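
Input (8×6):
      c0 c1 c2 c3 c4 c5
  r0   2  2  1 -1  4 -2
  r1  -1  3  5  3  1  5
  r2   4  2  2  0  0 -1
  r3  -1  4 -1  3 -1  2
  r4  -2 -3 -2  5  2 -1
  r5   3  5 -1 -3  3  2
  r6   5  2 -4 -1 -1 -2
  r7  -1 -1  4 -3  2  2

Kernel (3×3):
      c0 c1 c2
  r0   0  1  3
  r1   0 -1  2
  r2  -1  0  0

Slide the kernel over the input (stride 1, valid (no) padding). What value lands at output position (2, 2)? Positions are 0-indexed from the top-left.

The receptive field on the input at this output position is [2 0 0 / -1 3 -1 / -2 5 2]. Elementwise product with the kernel and sum: 0·1 + 0·3 + 3·-1 + -1·2 + -2·-1.

-3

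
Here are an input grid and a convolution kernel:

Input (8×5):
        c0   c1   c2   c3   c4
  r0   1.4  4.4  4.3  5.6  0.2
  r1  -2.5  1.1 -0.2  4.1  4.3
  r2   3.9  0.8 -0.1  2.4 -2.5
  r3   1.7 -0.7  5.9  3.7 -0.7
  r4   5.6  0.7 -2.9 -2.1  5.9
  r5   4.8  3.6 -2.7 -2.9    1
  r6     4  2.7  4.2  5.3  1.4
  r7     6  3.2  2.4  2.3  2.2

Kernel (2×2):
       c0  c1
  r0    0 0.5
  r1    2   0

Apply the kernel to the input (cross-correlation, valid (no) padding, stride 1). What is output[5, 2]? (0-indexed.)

6.95

The receptive field on the input at this output position is [-2.7 -2.9 / 4.2 5.3]. Elementwise product with the kernel and sum: -2.9·0.5 + 4.2·2.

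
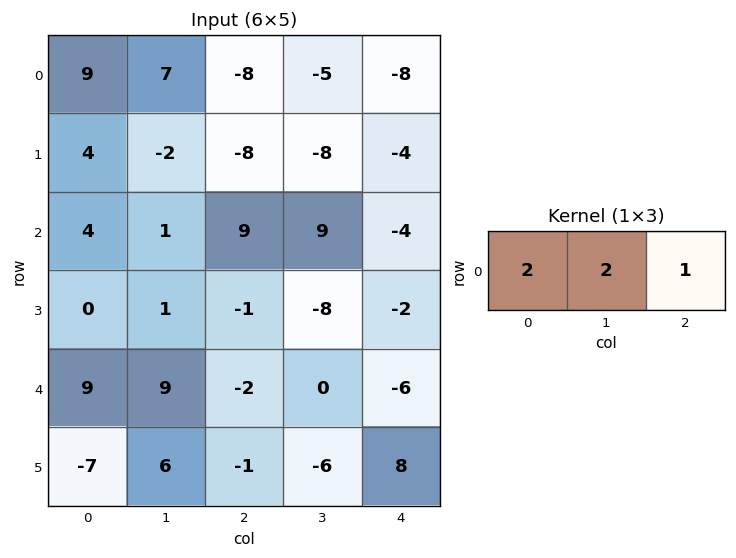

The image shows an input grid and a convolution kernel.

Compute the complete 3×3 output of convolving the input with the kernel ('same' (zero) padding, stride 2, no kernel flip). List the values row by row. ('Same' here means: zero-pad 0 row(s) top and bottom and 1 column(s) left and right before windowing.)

Output[0,0]: The receptive field on the zero-padded input at this output position is [0 9 7]. Elementwise product with the kernel and sum: 0·2 + 9·2 + 7·1.

25 -7 -26
9 29 10
27 14 -12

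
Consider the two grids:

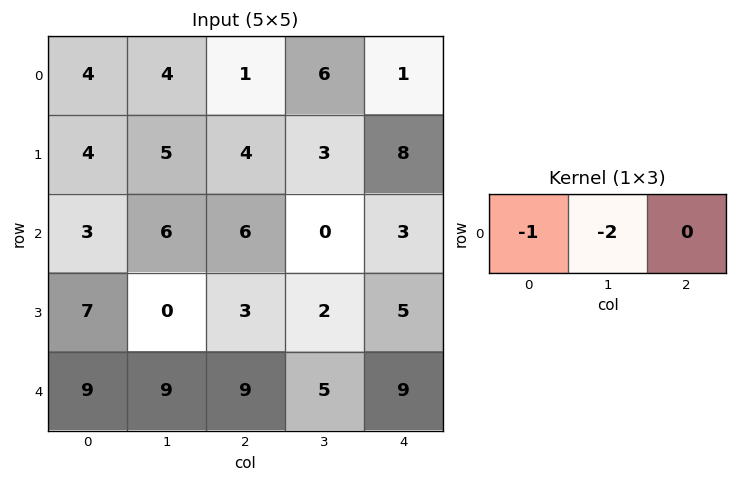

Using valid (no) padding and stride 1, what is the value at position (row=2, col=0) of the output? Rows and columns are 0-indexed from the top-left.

-15

The receptive field on the input at this output position is [3 6 6]. Elementwise product with the kernel and sum: 3·-1 + 6·-2.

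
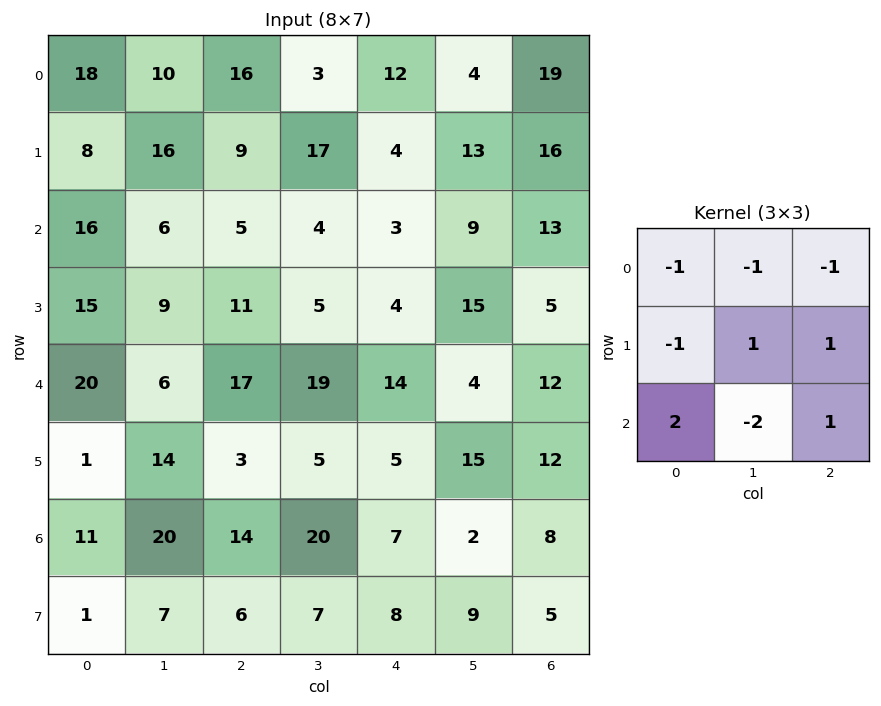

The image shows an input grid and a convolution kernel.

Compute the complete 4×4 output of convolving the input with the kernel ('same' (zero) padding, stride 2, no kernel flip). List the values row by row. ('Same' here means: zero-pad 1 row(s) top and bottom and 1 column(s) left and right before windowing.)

28 40 52 9
-23 -38 -9 -5
14 32 -10 -6
21 1 -29 -13

Output[0,0]: The receptive field on the zero-padded input at this output position is [0 0 0 / 0 18 10 / 0 8 16]. Elementwise product with the kernel and sum: 0·-1 + 0·-1 + 0·-1 + 0·-1 + 18·1 + 10·1 + 0·2 + 8·-2 + 16·1.
Output[0,1]: The receptive field on the zero-padded input at this output position is [0 0 0 / 10 16 3 / 16 9 17]. Elementwise product with the kernel and sum: 0·-1 + 0·-1 + 0·-1 + 10·-1 + 16·1 + 3·1 + 16·2 + 9·-2 + 17·1.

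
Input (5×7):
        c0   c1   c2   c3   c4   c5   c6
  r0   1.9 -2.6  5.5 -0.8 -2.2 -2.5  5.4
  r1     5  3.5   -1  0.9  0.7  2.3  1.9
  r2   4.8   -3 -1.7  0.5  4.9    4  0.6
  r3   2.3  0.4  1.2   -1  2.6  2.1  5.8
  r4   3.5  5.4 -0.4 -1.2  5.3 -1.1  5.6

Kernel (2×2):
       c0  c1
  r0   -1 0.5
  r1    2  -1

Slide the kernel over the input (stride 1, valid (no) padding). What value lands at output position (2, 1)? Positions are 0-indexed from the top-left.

1.75

The receptive field on the input at this output position is [-3 -1.7 / 0.4 1.2]. Elementwise product with the kernel and sum: -3·-1 + -1.7·0.5 + 0.4·2 + 1.2·-1.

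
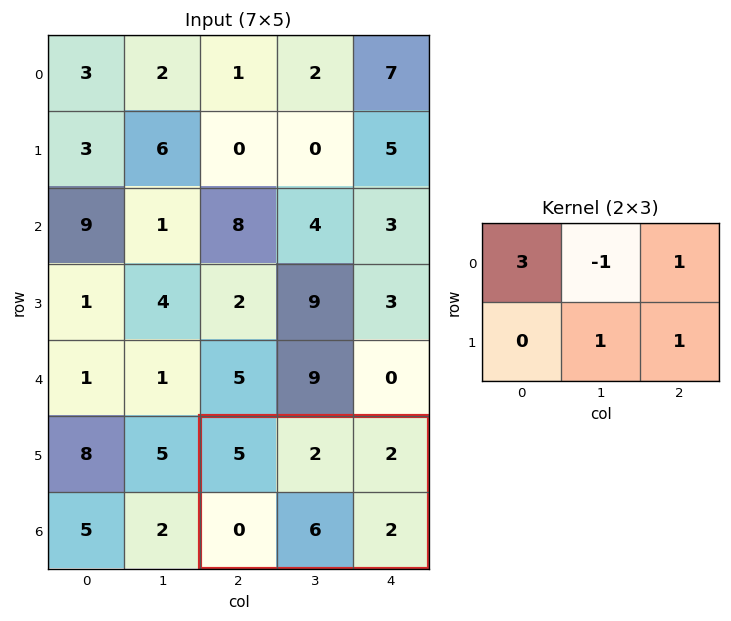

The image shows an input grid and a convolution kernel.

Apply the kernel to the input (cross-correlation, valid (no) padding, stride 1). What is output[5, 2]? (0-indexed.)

The receptive field on the input at this output position is [5 2 2 / 0 6 2]. Elementwise product with the kernel and sum: 5·3 + 2·-1 + 2·1 + 6·1 + 2·1.

23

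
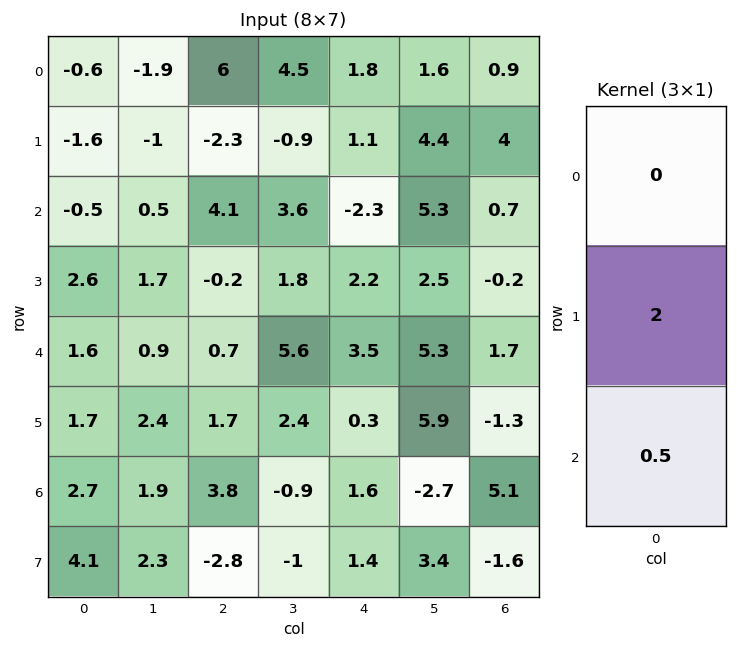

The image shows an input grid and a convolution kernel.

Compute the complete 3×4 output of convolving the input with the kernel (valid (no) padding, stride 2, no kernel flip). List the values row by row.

Output[0,0]: The receptive field on the input at this output position is [-0.6 / -1.6 / -0.5]. Elementwise product with the kernel and sum: -1.6·2 + -0.5·0.5.
Output[0,1]: The receptive field on the input at this output position is [6 / -2.3 / 4.1]. Elementwise product with the kernel and sum: -2.3·2 + 4.1·0.5.

-3.45 -2.55 1.05 8.35
6 -0.05 6.15 0.45
4.75 5.3 1.4 -0.05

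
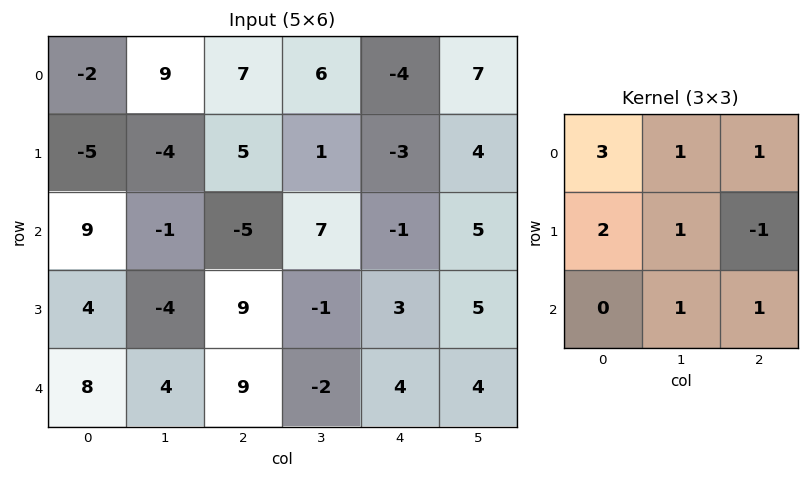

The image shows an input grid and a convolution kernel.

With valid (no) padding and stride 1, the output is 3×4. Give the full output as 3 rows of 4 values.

Output[0,0]: The receptive field on the input at this output position is [-2 9 7 / -5 -4 5 / 9 -1 -5]. Elementwise product with the kernel and sum: -2·3 + 9·1 + 7·1 + -5·2 + -4·1 + 5·-1 + -1·1 + -5·1.
Output[0,1]: The receptive field on the input at this output position is [9 7 6 / -4 5 1 / -1 -5 7]. Elementwise product with the kernel and sum: 9·3 + 7·1 + 6·1 + -4·2 + 5·1 + 1·-1 + -5·1 + 7·1.

-15 38 43 20
13 -12 13 20
29 8 7 29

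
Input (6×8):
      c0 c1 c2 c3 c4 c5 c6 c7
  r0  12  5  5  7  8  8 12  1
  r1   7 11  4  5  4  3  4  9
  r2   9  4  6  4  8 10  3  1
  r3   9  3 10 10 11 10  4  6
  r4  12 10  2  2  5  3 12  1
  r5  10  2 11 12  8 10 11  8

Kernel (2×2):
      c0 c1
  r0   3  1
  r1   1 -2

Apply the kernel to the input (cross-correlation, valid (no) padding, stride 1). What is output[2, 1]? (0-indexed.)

1

The receptive field on the input at this output position is [4 6 / 3 10]. Elementwise product with the kernel and sum: 4·3 + 6·1 + 3·1 + 10·-2.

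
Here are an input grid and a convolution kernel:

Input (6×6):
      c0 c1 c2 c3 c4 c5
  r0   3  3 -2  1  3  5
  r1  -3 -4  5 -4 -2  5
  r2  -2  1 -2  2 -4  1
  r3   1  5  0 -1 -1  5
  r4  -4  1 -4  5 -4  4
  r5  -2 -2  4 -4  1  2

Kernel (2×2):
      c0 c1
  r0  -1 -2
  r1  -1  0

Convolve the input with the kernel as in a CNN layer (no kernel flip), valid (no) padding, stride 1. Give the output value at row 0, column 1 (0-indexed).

The receptive field on the input at this output position is [3 -2 / -4 5]. Elementwise product with the kernel and sum: 3·-1 + -2·-2 + -4·-1.

5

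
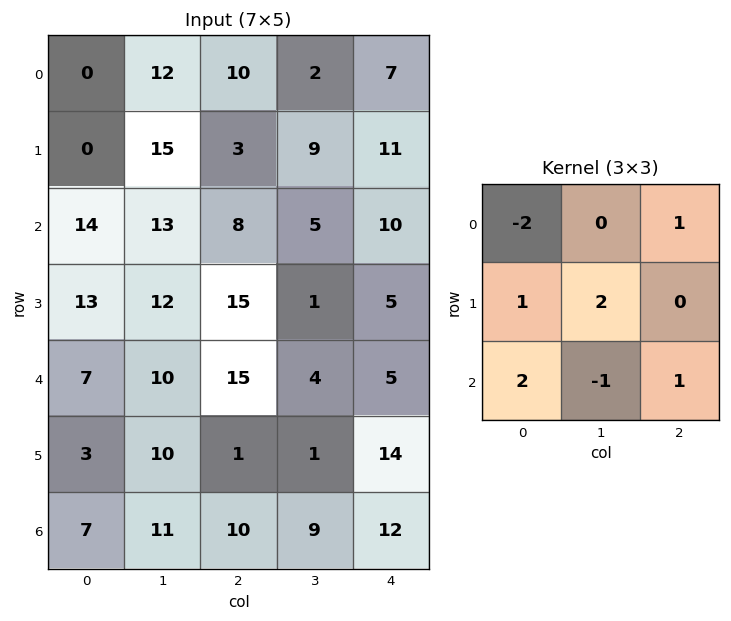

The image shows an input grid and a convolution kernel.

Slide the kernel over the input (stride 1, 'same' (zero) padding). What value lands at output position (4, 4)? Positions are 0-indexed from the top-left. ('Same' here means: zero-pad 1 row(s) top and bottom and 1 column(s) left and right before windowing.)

0

The receptive field on the zero-padded input at this output position is [1 5 0 / 4 5 0 / 1 14 0]. Elementwise product with the kernel and sum: 1·-2 + 0·1 + 4·1 + 5·2 + 1·2 + 14·-1 + 0·1.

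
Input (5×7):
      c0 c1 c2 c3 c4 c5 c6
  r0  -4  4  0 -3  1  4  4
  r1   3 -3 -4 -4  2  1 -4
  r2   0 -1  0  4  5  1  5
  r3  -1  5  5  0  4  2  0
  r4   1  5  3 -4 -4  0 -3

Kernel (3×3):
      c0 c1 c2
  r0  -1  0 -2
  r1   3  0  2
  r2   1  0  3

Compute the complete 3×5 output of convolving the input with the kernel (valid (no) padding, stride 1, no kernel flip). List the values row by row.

5 -4 5 -8 9
19 21 27 22 35
17 1 4 -6 -16

Output[0,0]: The receptive field on the input at this output position is [-4 4 0 / 3 -3 -4 / 0 -1 0]. Elementwise product with the kernel and sum: -4·-1 + 0·-2 + 3·3 + -4·2 + 0·1 + 0·3.
Output[0,1]: The receptive field on the input at this output position is [4 0 -3 / -3 -4 -4 / -1 0 4]. Elementwise product with the kernel and sum: 4·-1 + -3·-2 + -3·3 + -4·2 + -1·1 + 4·3.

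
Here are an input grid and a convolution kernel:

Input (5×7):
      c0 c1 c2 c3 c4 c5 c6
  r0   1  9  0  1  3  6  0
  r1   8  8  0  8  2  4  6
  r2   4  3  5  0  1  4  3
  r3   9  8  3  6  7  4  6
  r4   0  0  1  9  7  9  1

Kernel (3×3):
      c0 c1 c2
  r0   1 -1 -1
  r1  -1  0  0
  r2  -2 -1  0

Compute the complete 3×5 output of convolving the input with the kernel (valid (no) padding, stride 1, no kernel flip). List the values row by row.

Output[0,0]: The receptive field on the input at this output position is [1 9 0 / 8 8 0 / 4 3 5]. Elementwise product with the kernel and sum: 1·1 + 9·-1 + 0·-1 + 8·-1 + 4·-2 + 3·-1.

-27 -11 -14 -17 -11
-30 -22 -27 -17 -27
-13 -11 -10 -36 -36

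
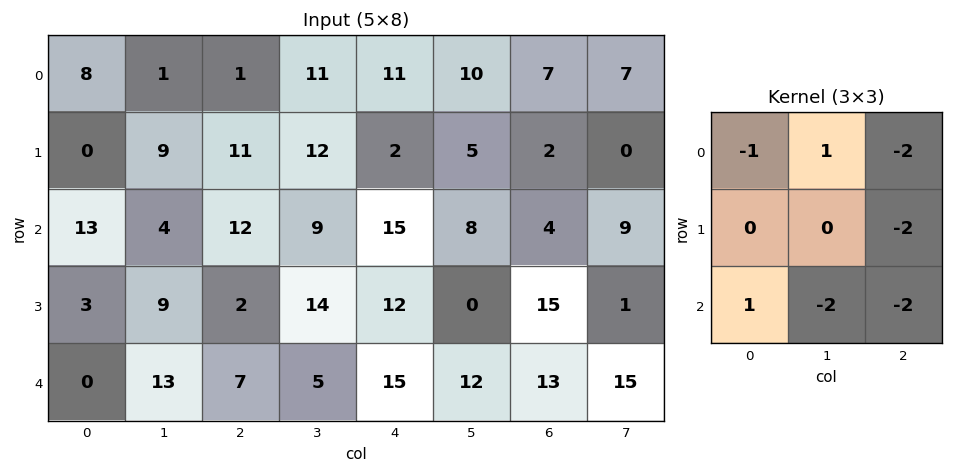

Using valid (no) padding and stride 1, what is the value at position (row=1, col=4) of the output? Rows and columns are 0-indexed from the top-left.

-27

The receptive field on the input at this output position is [2 5 2 / 15 8 4 / 12 0 15]. Elementwise product with the kernel and sum: 2·-1 + 5·1 + 2·-2 + 4·-2 + 12·1 + 0·-2 + 15·-2.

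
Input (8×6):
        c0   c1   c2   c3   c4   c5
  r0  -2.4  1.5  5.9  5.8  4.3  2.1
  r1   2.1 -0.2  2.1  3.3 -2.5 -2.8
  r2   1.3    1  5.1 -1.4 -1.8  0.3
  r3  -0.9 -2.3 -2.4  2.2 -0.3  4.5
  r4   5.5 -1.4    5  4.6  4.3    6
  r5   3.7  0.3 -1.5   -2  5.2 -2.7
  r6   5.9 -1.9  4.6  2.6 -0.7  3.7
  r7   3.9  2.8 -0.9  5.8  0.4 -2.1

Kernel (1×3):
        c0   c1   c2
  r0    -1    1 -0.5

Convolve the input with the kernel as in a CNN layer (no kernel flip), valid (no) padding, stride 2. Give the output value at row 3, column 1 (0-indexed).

-1.65

The receptive field on the input at this output position is [4.6 2.6 -0.7]. Elementwise product with the kernel and sum: 4.6·-1 + 2.6·1 + -0.7·-0.5.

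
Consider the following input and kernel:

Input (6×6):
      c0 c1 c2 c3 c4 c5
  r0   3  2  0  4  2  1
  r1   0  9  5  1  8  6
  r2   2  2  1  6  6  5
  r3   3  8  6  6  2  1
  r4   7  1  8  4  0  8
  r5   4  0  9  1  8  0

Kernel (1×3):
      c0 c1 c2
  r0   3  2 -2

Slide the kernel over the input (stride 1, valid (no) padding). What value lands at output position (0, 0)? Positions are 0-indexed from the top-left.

The receptive field on the input at this output position is [3 2 0]. Elementwise product with the kernel and sum: 3·3 + 2·2 + 0·-2.

13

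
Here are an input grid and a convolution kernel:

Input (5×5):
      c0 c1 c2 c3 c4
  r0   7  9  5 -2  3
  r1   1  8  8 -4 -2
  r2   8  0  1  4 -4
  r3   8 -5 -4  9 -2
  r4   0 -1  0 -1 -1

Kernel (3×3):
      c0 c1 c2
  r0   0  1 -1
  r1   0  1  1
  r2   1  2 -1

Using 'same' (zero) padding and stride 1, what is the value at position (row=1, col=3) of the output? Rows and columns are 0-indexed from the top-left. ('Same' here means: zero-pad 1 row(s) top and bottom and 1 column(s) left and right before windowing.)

2

The receptive field on the zero-padded input at this output position is [5 -2 3 / 8 -4 -2 / 1 4 -4]. Elementwise product with the kernel and sum: -2·1 + 3·-1 + -4·1 + -2·1 + 1·1 + 4·2 + -4·-1.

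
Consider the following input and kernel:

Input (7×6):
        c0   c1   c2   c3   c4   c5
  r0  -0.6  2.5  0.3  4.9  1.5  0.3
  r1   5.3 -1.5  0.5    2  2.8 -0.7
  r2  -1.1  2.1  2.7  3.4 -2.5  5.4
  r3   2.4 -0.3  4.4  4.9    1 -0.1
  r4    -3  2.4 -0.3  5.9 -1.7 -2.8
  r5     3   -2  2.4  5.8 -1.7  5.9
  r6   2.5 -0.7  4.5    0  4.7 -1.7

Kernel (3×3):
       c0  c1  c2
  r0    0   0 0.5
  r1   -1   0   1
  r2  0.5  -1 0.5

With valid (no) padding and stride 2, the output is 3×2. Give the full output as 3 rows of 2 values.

Output[0,0]: The receptive field on the input at this output position is [-0.6 2.5 0.3 / 5.3 -1.5 0.5 / -1.1 2.1 2.7]. Elementwise product with the kernel and sum: 0.3·0.5 + 5.3·-1 + 0.5·1 + -1.1·0.5 + 2.1·-1 + 2.7·0.5.
Output[0,1]: The receptive field on the input at this output position is [0.3 4.9 1.5 / 0.5 2 2.8 / 2.7 3.4 -2.5]. Elementwise product with the kernel and sum: 1.5·0.5 + 0.5·-1 + 2.8·1 + 2.7·0.5 + 3.4·-1 + -2.5·0.5.

-5.95 -0.25
-0.7 -11.55
3.45 -0.35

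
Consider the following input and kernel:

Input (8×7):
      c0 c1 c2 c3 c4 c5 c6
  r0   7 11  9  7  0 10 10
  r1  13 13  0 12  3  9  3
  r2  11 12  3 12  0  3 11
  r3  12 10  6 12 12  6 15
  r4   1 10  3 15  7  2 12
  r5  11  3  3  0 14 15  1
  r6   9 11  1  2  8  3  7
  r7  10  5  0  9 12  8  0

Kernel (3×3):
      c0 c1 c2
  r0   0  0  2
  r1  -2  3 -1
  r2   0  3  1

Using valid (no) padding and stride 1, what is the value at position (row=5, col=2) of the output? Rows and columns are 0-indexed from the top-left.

63

The receptive field on the input at this output position is [3 0 14 / 1 2 8 / 0 9 12]. Elementwise product with the kernel and sum: 14·2 + 1·-2 + 2·3 + 8·-1 + 9·3 + 12·1.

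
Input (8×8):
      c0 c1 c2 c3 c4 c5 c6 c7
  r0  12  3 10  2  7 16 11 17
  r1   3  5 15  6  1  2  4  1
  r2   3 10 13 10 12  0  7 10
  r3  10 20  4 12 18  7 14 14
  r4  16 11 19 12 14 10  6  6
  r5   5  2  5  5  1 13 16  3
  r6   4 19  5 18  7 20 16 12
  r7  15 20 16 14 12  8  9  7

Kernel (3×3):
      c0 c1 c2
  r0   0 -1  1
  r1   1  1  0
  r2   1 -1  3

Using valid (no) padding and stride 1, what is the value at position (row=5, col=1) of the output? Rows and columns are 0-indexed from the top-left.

The receptive field on the input at this output position is [2 5 5 / 19 5 18 / 20 16 14]. Elementwise product with the kernel and sum: 5·-1 + 5·1 + 19·1 + 5·1 + 20·1 + 16·-1 + 14·3.

70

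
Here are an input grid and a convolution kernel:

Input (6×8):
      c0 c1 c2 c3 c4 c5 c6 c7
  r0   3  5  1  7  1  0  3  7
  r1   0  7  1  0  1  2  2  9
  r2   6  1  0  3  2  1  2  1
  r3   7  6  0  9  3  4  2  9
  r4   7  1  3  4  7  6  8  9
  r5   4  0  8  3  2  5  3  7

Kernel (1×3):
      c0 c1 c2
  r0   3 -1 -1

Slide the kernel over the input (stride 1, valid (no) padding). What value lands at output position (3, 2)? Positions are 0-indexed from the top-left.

The receptive field on the input at this output position is [0 9 3]. Elementwise product with the kernel and sum: 0·3 + 9·-1 + 3·-1.

-12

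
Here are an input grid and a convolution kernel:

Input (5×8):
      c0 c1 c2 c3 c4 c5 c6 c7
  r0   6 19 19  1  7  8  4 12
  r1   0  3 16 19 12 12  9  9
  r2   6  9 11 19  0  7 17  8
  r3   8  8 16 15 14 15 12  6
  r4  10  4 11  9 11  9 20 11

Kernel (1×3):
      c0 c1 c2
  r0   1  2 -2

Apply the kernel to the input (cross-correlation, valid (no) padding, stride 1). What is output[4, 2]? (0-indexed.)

7

The receptive field on the input at this output position is [11 9 11]. Elementwise product with the kernel and sum: 11·1 + 9·2 + 11·-2.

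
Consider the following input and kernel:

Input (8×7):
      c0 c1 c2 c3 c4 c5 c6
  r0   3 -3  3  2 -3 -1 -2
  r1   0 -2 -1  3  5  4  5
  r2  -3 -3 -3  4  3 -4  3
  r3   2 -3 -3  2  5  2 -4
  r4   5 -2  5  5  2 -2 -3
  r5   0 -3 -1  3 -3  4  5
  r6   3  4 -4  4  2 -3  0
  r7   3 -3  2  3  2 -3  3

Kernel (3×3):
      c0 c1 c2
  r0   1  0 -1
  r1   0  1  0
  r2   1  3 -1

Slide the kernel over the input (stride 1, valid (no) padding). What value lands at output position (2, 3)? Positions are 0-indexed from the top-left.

The receptive field on the input at this output position is [4 3 -4 / 2 5 2 / 5 2 -2]. Elementwise product with the kernel and sum: 4·1 + -4·-1 + 5·1 + 5·1 + 2·3 + -2·-1.

26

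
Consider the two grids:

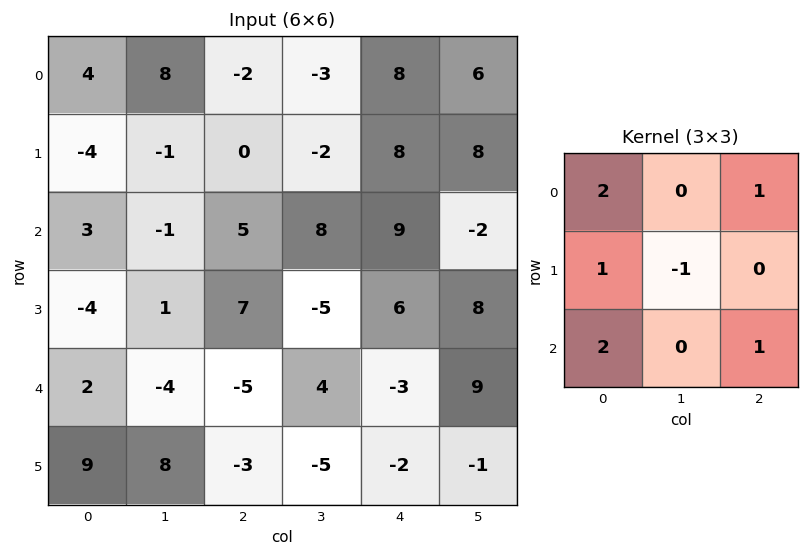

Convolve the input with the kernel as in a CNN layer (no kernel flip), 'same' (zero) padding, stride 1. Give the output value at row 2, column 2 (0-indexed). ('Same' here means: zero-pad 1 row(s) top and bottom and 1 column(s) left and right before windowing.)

The receptive field on the zero-padded input at this output position is [-1 0 -2 / -1 5 8 / 1 7 -5]. Elementwise product with the kernel and sum: -1·2 + -2·1 + -1·1 + 5·-1 + 1·2 + -5·1.

-13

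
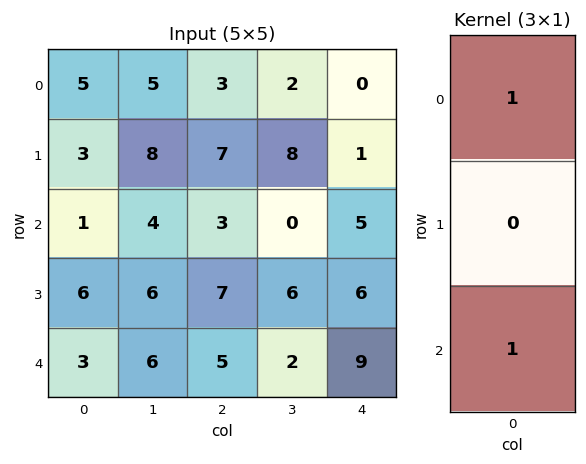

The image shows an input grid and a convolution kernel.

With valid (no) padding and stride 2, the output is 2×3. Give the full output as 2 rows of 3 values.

Output[0,0]: The receptive field on the input at this output position is [5 / 3 / 1]. Elementwise product with the kernel and sum: 5·1 + 1·1.
Output[0,1]: The receptive field on the input at this output position is [3 / 7 / 3]. Elementwise product with the kernel and sum: 3·1 + 3·1.

6 6 5
4 8 14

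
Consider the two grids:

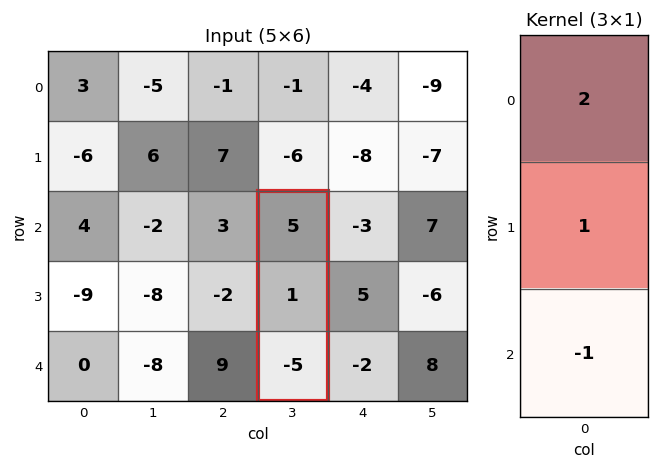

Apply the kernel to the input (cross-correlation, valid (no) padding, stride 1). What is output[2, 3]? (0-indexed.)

The receptive field on the input at this output position is [5 / 1 / -5]. Elementwise product with the kernel and sum: 5·2 + 1·1 + -5·-1.

16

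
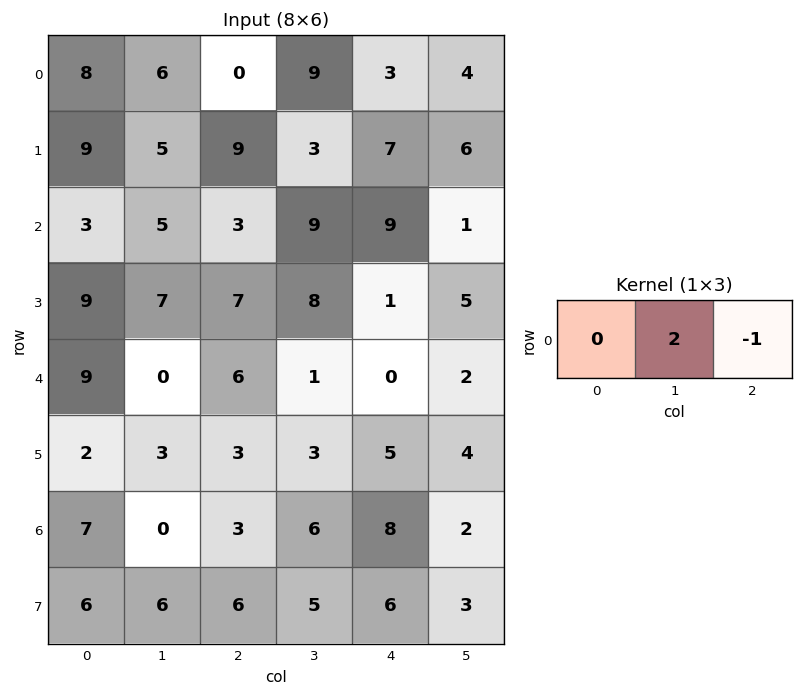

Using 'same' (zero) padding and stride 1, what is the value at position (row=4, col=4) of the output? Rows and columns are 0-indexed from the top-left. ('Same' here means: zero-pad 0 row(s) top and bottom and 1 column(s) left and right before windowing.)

-2

The receptive field on the zero-padded input at this output position is [1 0 2]. Elementwise product with the kernel and sum: 0·2 + 2·-1.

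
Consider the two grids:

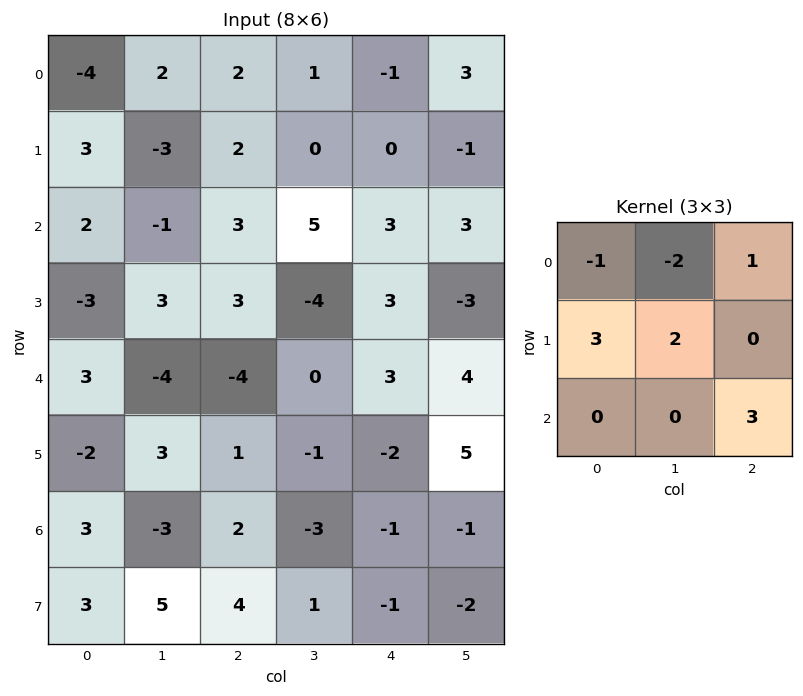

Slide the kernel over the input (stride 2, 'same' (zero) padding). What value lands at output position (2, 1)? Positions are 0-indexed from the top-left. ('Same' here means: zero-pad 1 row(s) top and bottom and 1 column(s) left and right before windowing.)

The receptive field on the zero-padded input at this output position is [3 3 -4 / -4 -4 0 / 3 1 -1]. Elementwise product with the kernel and sum: 3·-1 + 3·-2 + -4·1 + -4·3 + -4·2 + -1·3.

-36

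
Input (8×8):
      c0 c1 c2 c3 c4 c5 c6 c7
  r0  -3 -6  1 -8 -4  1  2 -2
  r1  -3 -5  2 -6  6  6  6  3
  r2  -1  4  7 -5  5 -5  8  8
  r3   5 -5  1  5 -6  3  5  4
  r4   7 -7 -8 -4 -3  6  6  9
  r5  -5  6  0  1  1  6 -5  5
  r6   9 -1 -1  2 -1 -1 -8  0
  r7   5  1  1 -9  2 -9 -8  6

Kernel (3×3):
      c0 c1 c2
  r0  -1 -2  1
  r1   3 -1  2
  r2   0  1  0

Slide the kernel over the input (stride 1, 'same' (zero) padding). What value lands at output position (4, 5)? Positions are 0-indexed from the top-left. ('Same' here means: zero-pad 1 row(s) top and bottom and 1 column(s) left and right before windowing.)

The receptive field on the zero-padded input at this output position is [-6 3 5 / -3 6 6 / 1 6 -5]. Elementwise product with the kernel and sum: -6·-1 + 3·-2 + 5·1 + -3·3 + 6·-1 + 6·2 + 6·1.

8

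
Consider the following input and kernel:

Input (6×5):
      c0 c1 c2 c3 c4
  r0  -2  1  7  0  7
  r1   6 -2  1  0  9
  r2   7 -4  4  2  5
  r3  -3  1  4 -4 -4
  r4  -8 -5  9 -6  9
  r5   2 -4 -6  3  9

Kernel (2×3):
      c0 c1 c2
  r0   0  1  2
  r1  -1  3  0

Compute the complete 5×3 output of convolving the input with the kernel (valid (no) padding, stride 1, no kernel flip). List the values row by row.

3 12 13
-19 17 20
10 19 -4
2 28 -39
-1 -17 27

Output[0,0]: The receptive field on the input at this output position is [-2 1 7 / 6 -2 1]. Elementwise product with the kernel and sum: 1·1 + 7·2 + 6·-1 + -2·3.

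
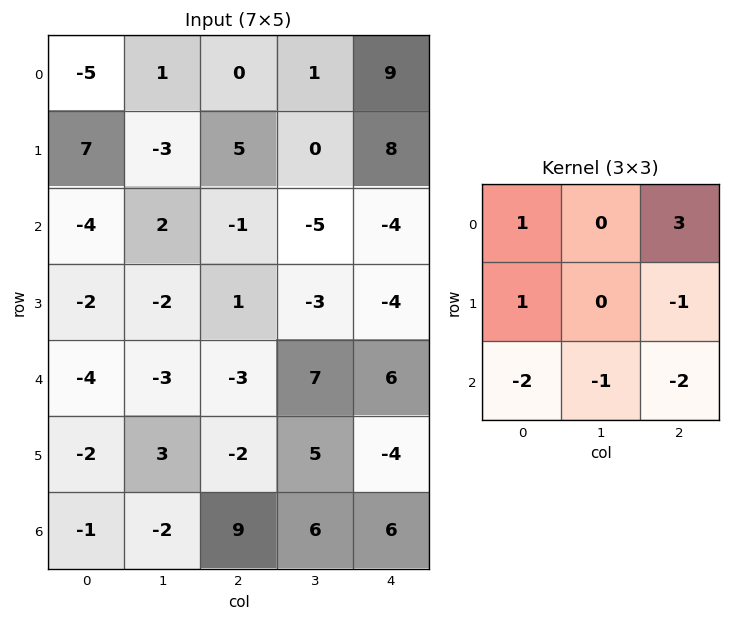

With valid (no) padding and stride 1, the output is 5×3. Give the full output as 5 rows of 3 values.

5 8 39
23 13 41
7 -17 -21
5 -35 -13
-27 -1 -19

Output[0,0]: The receptive field on the input at this output position is [-5 1 0 / 7 -3 5 / -4 2 -1]. Elementwise product with the kernel and sum: -5·1 + 0·3 + 7·1 + 5·-1 + -4·-2 + 2·-1 + -1·-2.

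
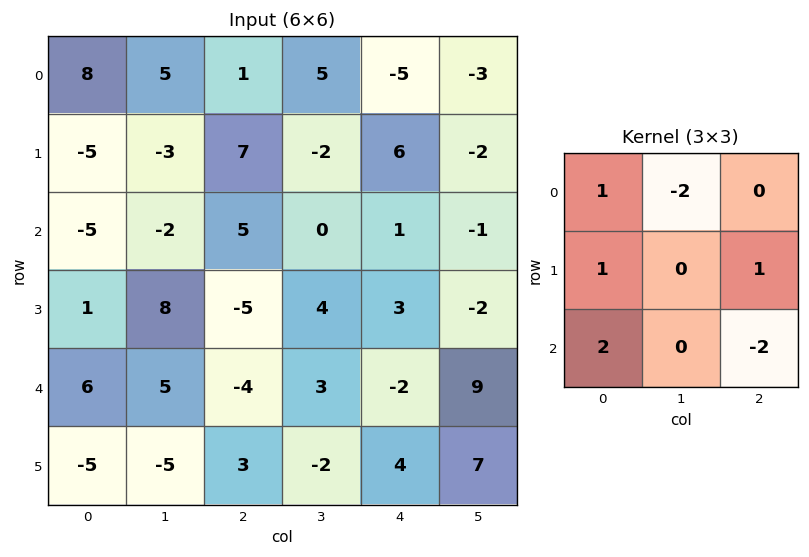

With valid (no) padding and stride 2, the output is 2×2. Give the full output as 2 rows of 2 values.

Output[0,0]: The receptive field on the input at this output position is [8 5 1 / -5 -3 7 / -5 -2 5]. Elementwise product with the kernel and sum: 8·1 + 5·-2 + -5·1 + 7·1 + -5·2 + 5·-2.
Output[0,1]: The receptive field on the input at this output position is [1 5 -5 / 7 -2 6 / 5 0 1]. Elementwise product with the kernel and sum: 1·1 + 5·-2 + 7·1 + 6·1 + 5·2 + 1·-2.

-20 12
15 -1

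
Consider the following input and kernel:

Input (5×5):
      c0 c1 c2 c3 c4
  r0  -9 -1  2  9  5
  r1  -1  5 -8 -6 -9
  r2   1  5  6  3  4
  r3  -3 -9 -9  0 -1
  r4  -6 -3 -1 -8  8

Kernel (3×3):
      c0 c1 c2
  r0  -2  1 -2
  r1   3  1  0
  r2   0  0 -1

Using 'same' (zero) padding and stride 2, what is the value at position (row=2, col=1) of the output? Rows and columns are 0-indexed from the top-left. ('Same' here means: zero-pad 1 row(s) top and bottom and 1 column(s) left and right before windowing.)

-1

The receptive field on the zero-padded input at this output position is [-9 -9 0 / -3 -1 -8 / 0 0 0]. Elementwise product with the kernel and sum: -9·-2 + -9·1 + 0·-2 + -3·3 + -1·1 + 0·-1.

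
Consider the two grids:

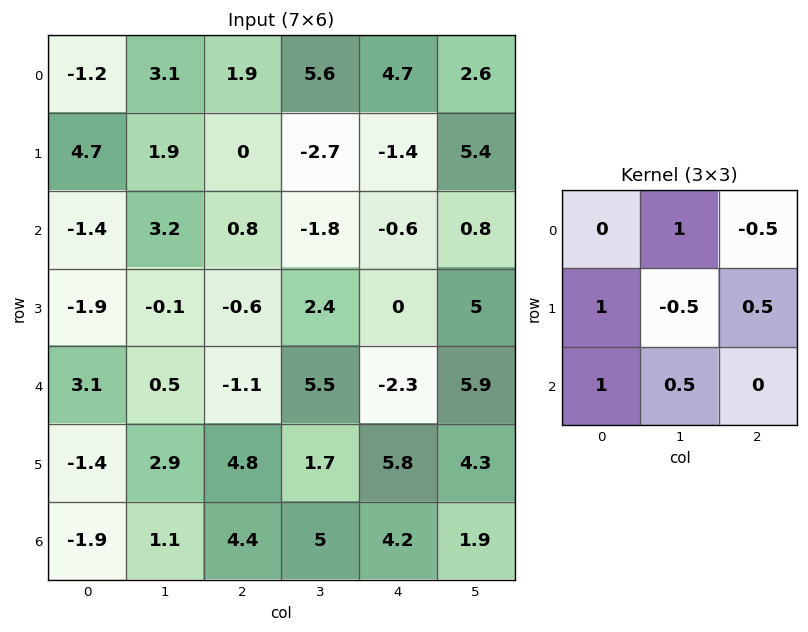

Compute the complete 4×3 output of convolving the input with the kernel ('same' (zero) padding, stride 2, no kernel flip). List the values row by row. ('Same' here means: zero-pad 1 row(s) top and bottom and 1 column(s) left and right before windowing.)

Output[0,0]: The receptive field on the zero-padded input at this output position is [0 0 0 / 0 -1.2 3.1 / 0 4.7 1.9]. Elementwise product with the kernel and sum: 0·1 + 0·-0.5 + 0·1 + -1.2·-0.5 + 3.1·0.5 + 0·1 + 4.7·0.5.

4.5 6.85 1.15
5.1 2.85 -2.8
-3.85 7.3 11.7
-1.35 5.35 7.5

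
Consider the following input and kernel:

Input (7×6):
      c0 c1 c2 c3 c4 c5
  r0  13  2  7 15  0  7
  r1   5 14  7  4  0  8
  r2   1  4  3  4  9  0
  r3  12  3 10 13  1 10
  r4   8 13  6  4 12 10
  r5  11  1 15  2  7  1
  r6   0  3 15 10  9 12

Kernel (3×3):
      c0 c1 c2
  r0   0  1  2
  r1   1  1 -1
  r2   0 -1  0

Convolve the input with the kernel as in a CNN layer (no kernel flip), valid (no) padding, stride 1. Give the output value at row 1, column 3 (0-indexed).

The receptive field on the input at this output position is [4 0 8 / 4 9 0 / 13 1 10]. Elementwise product with the kernel and sum: 0·1 + 8·2 + 4·1 + 9·1 + 0·-1 + 1·-1.

28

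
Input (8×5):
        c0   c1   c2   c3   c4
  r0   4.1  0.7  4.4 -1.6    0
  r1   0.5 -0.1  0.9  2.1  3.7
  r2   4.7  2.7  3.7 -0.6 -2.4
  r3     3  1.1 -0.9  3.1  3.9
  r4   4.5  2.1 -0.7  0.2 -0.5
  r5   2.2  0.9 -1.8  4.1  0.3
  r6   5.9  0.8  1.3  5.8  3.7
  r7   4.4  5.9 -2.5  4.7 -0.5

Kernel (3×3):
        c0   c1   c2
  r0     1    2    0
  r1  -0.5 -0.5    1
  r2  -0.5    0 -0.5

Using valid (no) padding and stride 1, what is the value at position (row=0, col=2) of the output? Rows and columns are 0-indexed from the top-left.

The receptive field on the input at this output position is [4.4 -1.6 0 / 0.9 2.1 3.7 / 3.7 -0.6 -2.4]. Elementwise product with the kernel and sum: 4.4·1 + -1.6·2 + 0.9·-0.5 + 2.1·-0.5 + 3.7·1 + 3.7·-0.5 + -2.4·-0.5.

2.75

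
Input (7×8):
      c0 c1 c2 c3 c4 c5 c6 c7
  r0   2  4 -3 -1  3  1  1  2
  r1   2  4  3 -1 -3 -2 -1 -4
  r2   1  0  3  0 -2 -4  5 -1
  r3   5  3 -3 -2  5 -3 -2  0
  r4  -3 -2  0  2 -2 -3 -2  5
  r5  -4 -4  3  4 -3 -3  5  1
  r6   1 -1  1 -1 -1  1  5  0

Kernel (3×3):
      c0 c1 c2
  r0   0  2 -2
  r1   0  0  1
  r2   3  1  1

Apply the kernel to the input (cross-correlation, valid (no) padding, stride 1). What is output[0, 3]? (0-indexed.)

The receptive field on the input at this output position is [-1 3 1 / -1 -3 -2 / 0 -2 -4]. Elementwise product with the kernel and sum: 3·2 + 1·-2 + -2·1 + 0·3 + -2·1 + -4·1.

-4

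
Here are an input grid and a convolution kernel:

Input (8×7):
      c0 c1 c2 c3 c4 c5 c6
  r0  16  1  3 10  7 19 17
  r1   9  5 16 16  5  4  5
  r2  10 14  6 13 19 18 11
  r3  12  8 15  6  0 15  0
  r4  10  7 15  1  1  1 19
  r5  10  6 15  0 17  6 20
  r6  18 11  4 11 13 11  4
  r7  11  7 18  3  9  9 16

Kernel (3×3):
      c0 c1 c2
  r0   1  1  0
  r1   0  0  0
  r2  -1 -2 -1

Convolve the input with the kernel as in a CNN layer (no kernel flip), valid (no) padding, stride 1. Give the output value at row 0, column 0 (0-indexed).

The receptive field on the input at this output position is [16 1 3 / 9 5 16 / 10 14 6]. Elementwise product with the kernel and sum: 16·1 + 1·1 + 10·-1 + 14·-2 + 6·-1.

-27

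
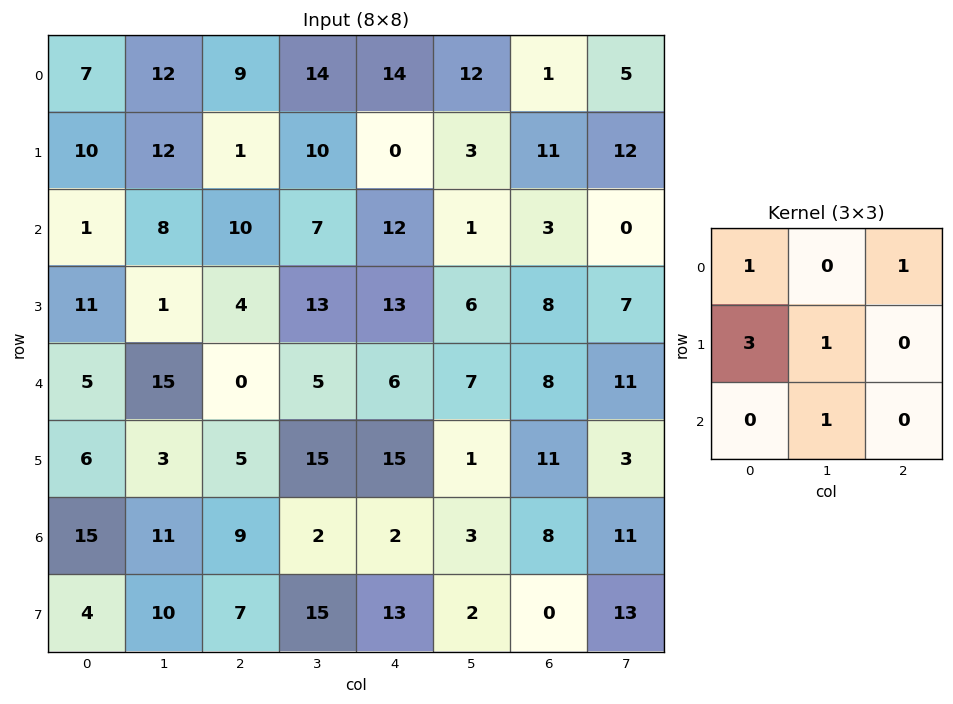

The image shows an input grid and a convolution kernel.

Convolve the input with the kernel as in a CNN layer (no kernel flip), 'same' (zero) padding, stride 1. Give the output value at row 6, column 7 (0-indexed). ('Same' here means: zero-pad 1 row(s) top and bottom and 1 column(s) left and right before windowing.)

59

The receptive field on the zero-padded input at this output position is [11 3 0 / 8 11 0 / 0 13 0]. Elementwise product with the kernel and sum: 11·1 + 0·1 + 8·3 + 11·1 + 13·1.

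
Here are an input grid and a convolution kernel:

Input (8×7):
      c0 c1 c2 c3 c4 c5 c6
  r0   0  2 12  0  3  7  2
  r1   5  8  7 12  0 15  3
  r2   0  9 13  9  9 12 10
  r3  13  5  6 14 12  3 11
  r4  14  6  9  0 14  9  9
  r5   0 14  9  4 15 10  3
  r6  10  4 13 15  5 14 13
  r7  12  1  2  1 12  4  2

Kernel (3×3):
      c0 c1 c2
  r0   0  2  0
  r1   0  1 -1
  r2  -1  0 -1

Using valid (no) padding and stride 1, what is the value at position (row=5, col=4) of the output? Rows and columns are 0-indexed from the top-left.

7

The receptive field on the input at this output position is [15 10 3 / 5 14 13 / 12 4 2]. Elementwise product with the kernel and sum: 10·2 + 14·1 + 13·-1 + 12·-1 + 2·-1.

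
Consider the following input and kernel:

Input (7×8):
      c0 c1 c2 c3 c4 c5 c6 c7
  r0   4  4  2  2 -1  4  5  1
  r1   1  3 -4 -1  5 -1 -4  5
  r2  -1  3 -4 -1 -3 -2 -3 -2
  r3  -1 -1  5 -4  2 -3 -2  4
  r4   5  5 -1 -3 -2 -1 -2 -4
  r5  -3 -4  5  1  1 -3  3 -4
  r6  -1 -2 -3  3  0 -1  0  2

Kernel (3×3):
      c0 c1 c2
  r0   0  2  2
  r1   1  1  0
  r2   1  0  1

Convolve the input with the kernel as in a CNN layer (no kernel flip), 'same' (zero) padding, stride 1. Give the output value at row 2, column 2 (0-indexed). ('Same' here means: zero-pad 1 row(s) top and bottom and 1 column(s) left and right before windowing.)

-16

The receptive field on the zero-padded input at this output position is [3 -4 -1 / 3 -4 -1 / -1 5 -4]. Elementwise product with the kernel and sum: -4·2 + -1·2 + 3·1 + -4·1 + -1·1 + -4·1.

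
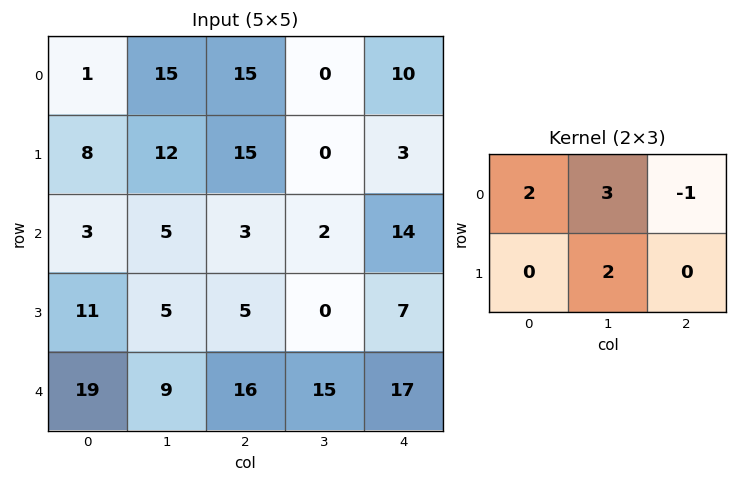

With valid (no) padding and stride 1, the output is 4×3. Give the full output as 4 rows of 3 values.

56 105 20
47 75 31
28 27 -2
50 57 33

Output[0,0]: The receptive field on the input at this output position is [1 15 15 / 8 12 15]. Elementwise product with the kernel and sum: 1·2 + 15·3 + 15·-1 + 12·2.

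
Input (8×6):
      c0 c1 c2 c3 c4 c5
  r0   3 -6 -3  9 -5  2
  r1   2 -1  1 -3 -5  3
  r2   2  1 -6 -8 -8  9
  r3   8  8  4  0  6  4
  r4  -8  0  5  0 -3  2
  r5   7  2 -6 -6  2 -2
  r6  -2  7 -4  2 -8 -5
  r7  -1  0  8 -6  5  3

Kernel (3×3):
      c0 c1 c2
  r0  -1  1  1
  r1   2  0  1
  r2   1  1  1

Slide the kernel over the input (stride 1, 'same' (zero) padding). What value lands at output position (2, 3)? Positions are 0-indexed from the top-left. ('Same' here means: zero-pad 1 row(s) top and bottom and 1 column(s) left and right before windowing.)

-19

The receptive field on the zero-padded input at this output position is [1 -3 -5 / -6 -8 -8 / 4 0 6]. Elementwise product with the kernel and sum: 1·-1 + -3·1 + -5·1 + -6·2 + -8·1 + 4·1 + 0·1 + 6·1.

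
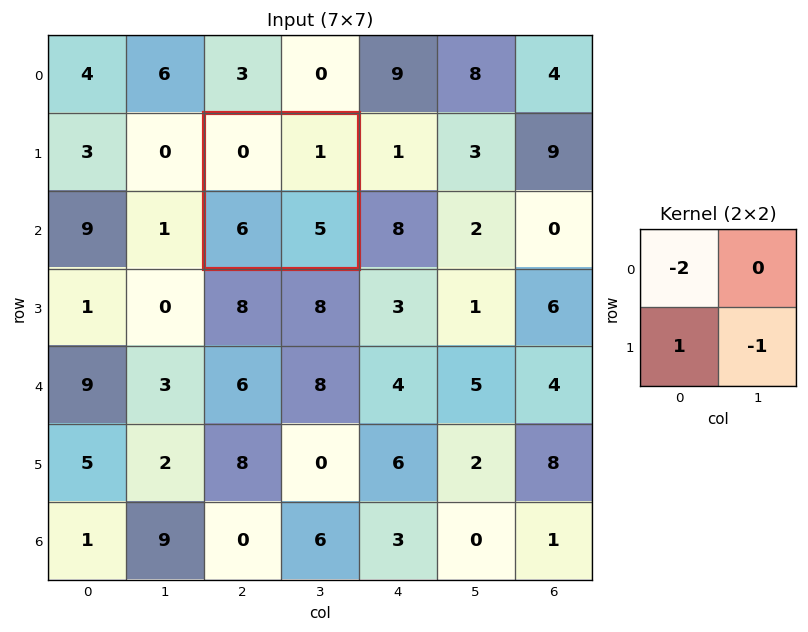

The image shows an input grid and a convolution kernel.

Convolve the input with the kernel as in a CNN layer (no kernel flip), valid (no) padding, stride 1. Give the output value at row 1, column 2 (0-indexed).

The receptive field on the input at this output position is [0 1 / 6 5]. Elementwise product with the kernel and sum: 0·-2 + 6·1 + 5·-1.

1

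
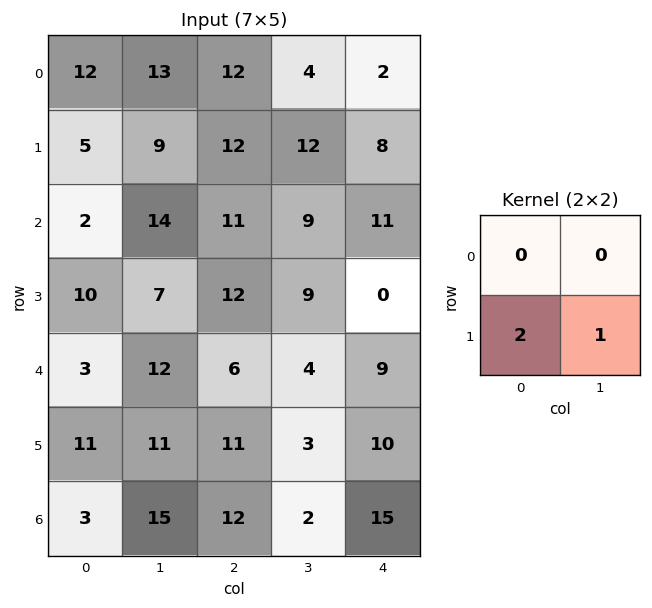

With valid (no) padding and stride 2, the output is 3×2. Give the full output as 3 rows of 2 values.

19 36
27 33
33 25

Output[0,0]: The receptive field on the input at this output position is [12 13 / 5 9]. Elementwise product with the kernel and sum: 5·2 + 9·1.
Output[0,1]: The receptive field on the input at this output position is [12 4 / 12 12]. Elementwise product with the kernel and sum: 12·2 + 12·1.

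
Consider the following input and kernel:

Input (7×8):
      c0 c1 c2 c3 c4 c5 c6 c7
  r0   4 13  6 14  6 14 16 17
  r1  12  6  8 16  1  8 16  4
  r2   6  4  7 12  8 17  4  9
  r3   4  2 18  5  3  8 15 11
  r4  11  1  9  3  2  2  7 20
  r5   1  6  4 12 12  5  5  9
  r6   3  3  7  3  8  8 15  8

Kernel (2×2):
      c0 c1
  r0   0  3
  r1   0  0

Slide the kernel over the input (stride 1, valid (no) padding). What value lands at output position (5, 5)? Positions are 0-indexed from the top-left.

15

The receptive field on the input at this output position is [5 5 / 8 15]. Elementwise product with the kernel and sum: 5·3.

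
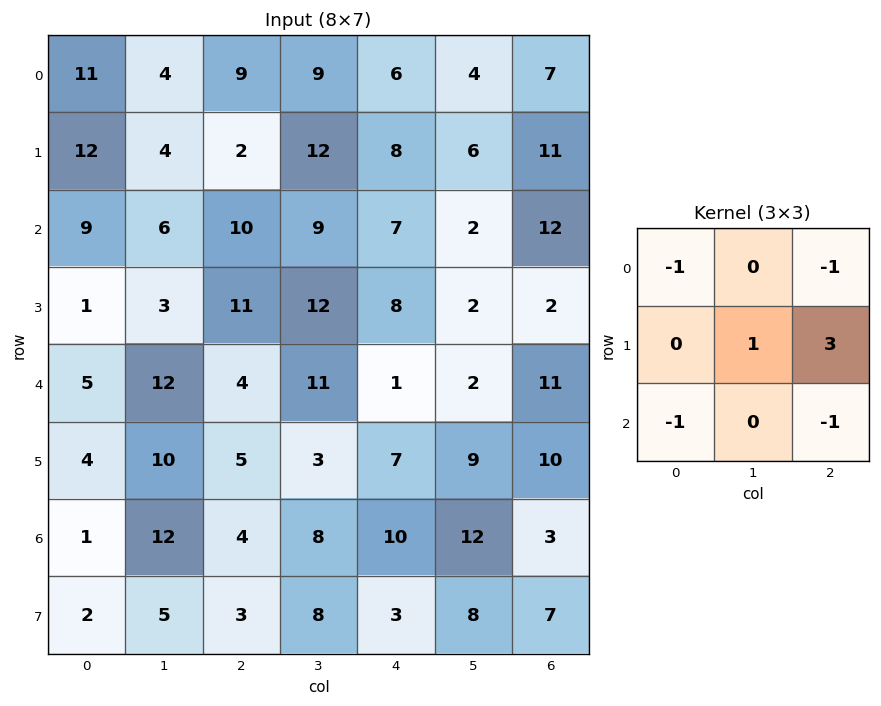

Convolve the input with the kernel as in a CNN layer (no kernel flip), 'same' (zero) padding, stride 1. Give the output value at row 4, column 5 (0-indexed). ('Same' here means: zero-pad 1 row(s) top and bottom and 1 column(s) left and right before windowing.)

8

The receptive field on the zero-padded input at this output position is [8 2 2 / 1 2 11 / 7 9 10]. Elementwise product with the kernel and sum: 8·-1 + 2·-1 + 2·1 + 11·3 + 7·-1 + 10·-1.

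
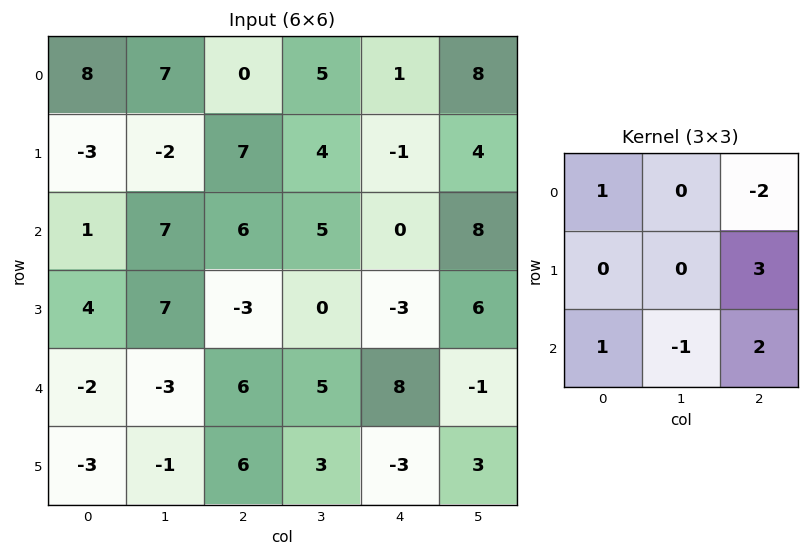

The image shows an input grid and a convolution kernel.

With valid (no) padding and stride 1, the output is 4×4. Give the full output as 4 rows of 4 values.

35 20 -4 22
-8 15 0 35
-7 -2 14 2
38 21 24 -3

Output[0,0]: The receptive field on the input at this output position is [8 7 0 / -3 -2 7 / 1 7 6]. Elementwise product with the kernel and sum: 8·1 + 0·-2 + 7·3 + 1·1 + 7·-1 + 6·2.
Output[0,1]: The receptive field on the input at this output position is [7 0 5 / -2 7 4 / 7 6 5]. Elementwise product with the kernel and sum: 7·1 + 5·-2 + 4·3 + 7·1 + 6·-1 + 5·2.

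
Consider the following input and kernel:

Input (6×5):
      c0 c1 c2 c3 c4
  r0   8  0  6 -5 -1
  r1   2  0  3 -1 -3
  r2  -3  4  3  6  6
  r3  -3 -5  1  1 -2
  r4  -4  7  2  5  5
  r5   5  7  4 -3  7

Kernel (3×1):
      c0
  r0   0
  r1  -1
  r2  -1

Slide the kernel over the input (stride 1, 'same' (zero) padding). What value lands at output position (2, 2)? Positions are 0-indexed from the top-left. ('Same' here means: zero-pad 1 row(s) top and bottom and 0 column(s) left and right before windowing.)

-4

The receptive field on the zero-padded input at this output position is [3 / 3 / 1]. Elementwise product with the kernel and sum: 3·-1 + 1·-1.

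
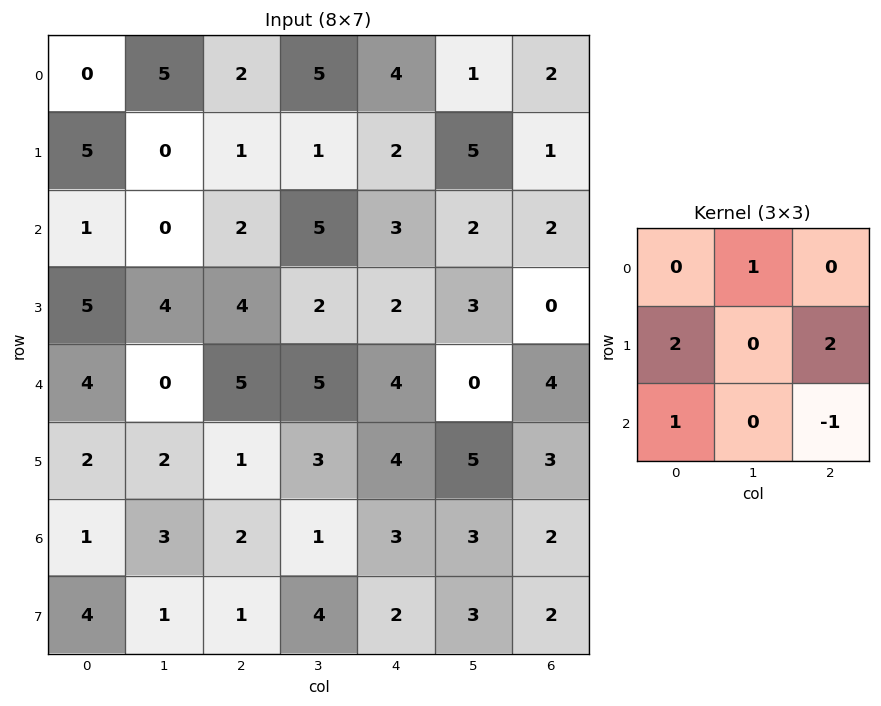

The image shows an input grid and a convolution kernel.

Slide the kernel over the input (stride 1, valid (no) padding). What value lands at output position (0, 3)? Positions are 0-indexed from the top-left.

19

The receptive field on the input at this output position is [5 4 1 / 1 2 5 / 5 3 2]. Elementwise product with the kernel and sum: 4·1 + 1·2 + 5·2 + 5·1 + 2·-1.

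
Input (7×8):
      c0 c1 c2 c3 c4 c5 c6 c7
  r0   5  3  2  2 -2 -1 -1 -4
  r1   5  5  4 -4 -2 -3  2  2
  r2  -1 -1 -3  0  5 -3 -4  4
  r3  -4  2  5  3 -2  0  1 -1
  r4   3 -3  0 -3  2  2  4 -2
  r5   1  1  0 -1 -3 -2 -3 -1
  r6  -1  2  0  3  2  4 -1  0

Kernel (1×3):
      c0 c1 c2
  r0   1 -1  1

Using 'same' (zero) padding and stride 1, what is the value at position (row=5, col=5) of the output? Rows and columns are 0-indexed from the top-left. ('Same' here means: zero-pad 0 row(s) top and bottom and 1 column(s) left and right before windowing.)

-4

The receptive field on the zero-padded input at this output position is [-3 -2 -3]. Elementwise product with the kernel and sum: -3·1 + -2·-1 + -3·1.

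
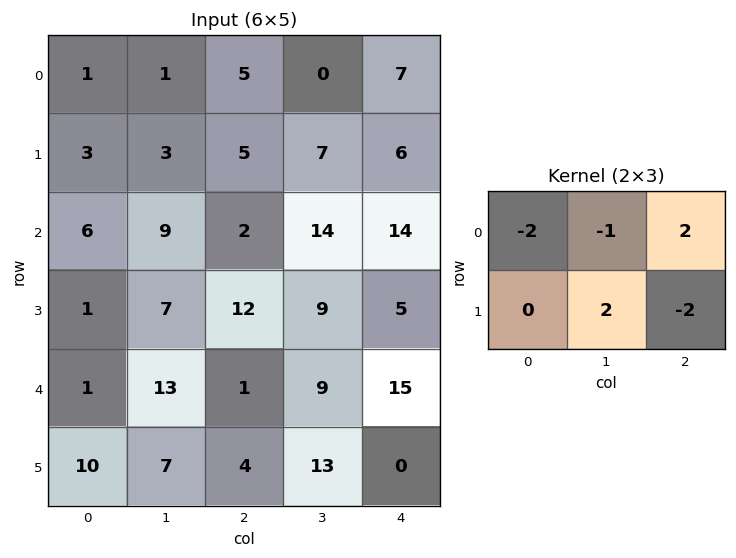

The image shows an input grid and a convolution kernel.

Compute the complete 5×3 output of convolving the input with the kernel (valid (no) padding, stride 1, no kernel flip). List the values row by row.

3 -11 6
15 -21 -5
-27 14 18
39 -24 -35
-7 -27 45

Output[0,0]: The receptive field on the input at this output position is [1 1 5 / 3 3 5]. Elementwise product with the kernel and sum: 1·-2 + 1·-1 + 5·2 + 3·2 + 5·-2.
Output[0,1]: The receptive field on the input at this output position is [1 5 0 / 3 5 7]. Elementwise product with the kernel and sum: 1·-2 + 5·-1 + 0·2 + 5·2 + 7·-2.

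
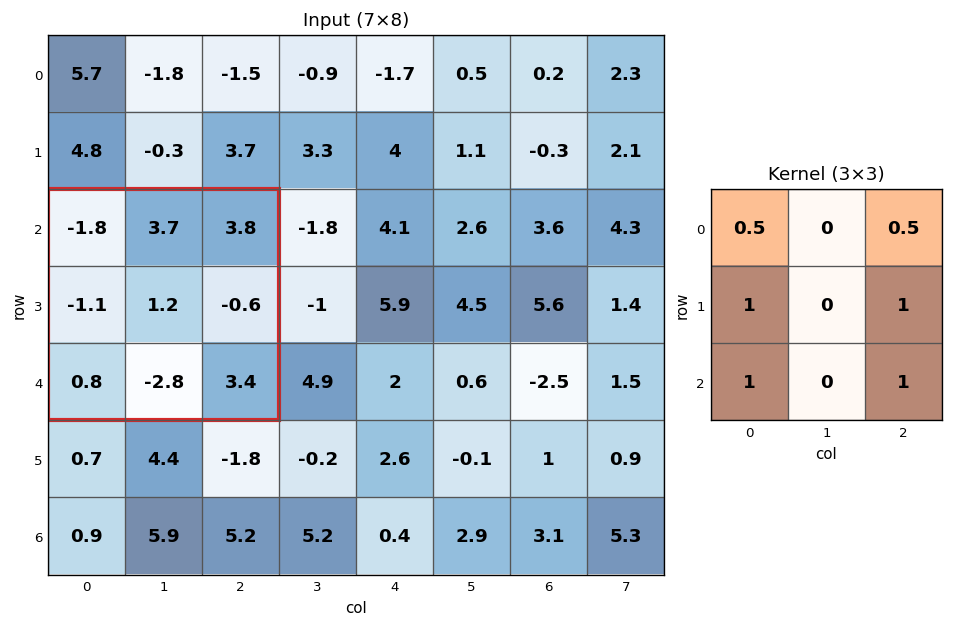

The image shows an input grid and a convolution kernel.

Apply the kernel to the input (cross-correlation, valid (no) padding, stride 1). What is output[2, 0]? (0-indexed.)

The receptive field on the input at this output position is [-1.8 3.7 3.8 / -1.1 1.2 -0.6 / 0.8 -2.8 3.4]. Elementwise product with the kernel and sum: -1.8·0.5 + 3.8·0.5 + -1.1·1 + -0.6·1 + 0.8·1 + 3.4·1.

3.5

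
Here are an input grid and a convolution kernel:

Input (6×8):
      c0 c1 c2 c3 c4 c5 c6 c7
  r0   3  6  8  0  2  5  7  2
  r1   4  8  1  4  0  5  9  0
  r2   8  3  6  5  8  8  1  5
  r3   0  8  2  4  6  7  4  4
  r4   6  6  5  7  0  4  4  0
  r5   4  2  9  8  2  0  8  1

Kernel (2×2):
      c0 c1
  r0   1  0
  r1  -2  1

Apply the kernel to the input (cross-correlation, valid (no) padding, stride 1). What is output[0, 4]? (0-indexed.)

7

The receptive field on the input at this output position is [2 5 / 0 5]. Elementwise product with the kernel and sum: 2·1 + 0·-2 + 5·1.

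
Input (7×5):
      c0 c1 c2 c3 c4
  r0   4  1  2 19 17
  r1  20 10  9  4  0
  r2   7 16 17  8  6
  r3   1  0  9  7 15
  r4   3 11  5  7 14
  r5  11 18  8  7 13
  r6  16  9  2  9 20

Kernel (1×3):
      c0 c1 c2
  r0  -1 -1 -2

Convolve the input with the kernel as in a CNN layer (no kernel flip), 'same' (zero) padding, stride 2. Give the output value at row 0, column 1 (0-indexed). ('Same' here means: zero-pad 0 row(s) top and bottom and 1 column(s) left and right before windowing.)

-41

The receptive field on the zero-padded input at this output position is [1 2 19]. Elementwise product with the kernel and sum: 1·-1 + 2·-1 + 19·-2.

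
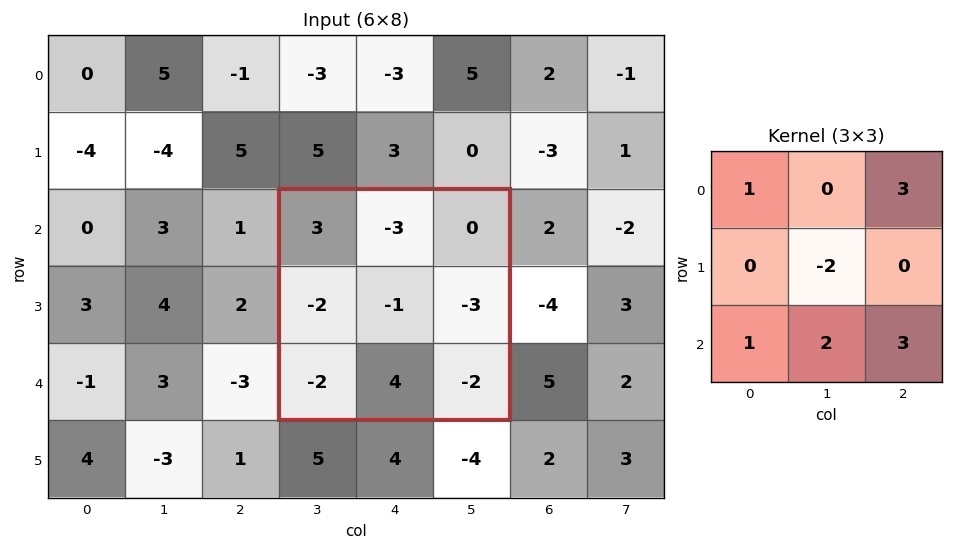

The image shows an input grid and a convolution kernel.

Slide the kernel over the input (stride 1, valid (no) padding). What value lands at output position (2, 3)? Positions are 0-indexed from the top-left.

5

The receptive field on the input at this output position is [3 -3 0 / -2 -1 -3 / -2 4 -2]. Elementwise product with the kernel and sum: 3·1 + 0·3 + -1·-2 + -2·1 + 4·2 + -2·3.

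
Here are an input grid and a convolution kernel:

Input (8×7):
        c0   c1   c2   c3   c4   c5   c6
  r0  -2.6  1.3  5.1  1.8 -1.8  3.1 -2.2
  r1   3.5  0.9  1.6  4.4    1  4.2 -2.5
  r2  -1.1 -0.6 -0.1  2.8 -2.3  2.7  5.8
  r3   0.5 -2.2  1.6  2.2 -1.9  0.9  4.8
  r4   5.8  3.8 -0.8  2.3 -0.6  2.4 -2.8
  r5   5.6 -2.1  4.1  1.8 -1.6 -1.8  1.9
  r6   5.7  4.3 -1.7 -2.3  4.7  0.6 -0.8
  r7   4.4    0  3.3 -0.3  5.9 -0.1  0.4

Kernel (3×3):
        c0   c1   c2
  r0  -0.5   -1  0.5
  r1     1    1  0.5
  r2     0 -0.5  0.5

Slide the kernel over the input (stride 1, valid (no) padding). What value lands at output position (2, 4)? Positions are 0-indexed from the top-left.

The receptive field on the input at this output position is [-2.3 2.7 5.8 / -1.9 0.9 4.8 / -0.6 2.4 -2.8]. Elementwise product with the kernel and sum: -2.3·-0.5 + 2.7·-1 + 5.8·0.5 + -1.9·1 + 0.9·1 + 4.8·0.5 + 2.4·-0.5 + -2.8·0.5.

0.15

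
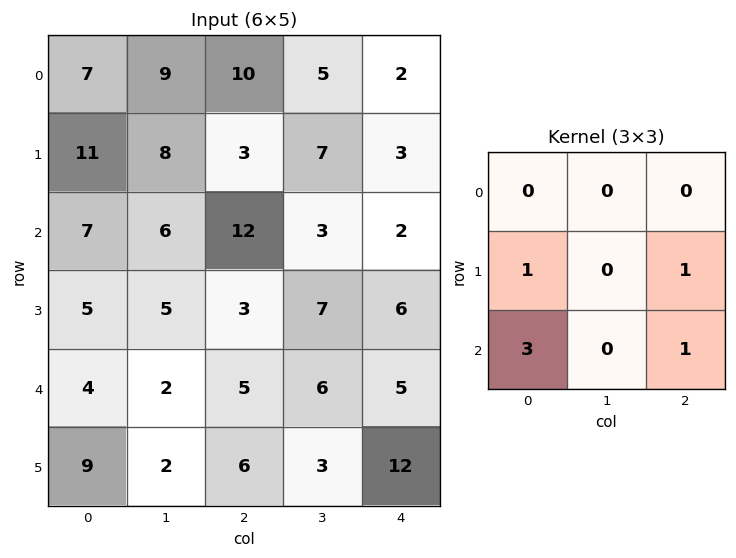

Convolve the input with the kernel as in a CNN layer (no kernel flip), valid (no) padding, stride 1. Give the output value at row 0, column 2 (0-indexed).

The receptive field on the input at this output position is [10 5 2 / 3 7 3 / 12 3 2]. Elementwise product with the kernel and sum: 3·1 + 3·1 + 12·3 + 2·1.

44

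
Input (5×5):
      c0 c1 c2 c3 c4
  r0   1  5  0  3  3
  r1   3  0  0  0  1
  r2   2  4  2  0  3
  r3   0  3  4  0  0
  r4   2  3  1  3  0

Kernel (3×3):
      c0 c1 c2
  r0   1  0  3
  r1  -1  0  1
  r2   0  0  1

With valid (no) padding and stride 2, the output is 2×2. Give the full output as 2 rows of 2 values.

Output[0,0]: The receptive field on the input at this output position is [1 5 0 / 3 0 0 / 2 4 2]. Elementwise product with the kernel and sum: 1·1 + 0·3 + 3·-1 + 0·1 + 2·1.

0 13
13 7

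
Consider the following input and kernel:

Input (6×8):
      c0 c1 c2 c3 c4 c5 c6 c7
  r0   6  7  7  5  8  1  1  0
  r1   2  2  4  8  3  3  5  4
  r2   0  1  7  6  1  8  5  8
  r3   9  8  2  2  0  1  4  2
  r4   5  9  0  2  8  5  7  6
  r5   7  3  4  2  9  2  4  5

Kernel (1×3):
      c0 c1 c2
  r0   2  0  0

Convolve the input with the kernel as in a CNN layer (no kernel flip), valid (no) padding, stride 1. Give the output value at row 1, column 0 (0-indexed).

4

The receptive field on the input at this output position is [2 2 4]. Elementwise product with the kernel and sum: 2·2.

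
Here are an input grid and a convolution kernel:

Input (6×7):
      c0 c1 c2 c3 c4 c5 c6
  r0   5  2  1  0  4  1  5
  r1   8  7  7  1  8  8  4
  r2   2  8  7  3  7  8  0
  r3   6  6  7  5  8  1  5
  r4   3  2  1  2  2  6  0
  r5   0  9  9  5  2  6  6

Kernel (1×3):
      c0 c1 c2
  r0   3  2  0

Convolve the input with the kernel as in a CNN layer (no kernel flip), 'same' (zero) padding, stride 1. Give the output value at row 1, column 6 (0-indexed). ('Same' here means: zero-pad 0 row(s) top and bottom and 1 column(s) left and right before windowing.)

32

The receptive field on the zero-padded input at this output position is [8 4 0]. Elementwise product with the kernel and sum: 8·3 + 4·2.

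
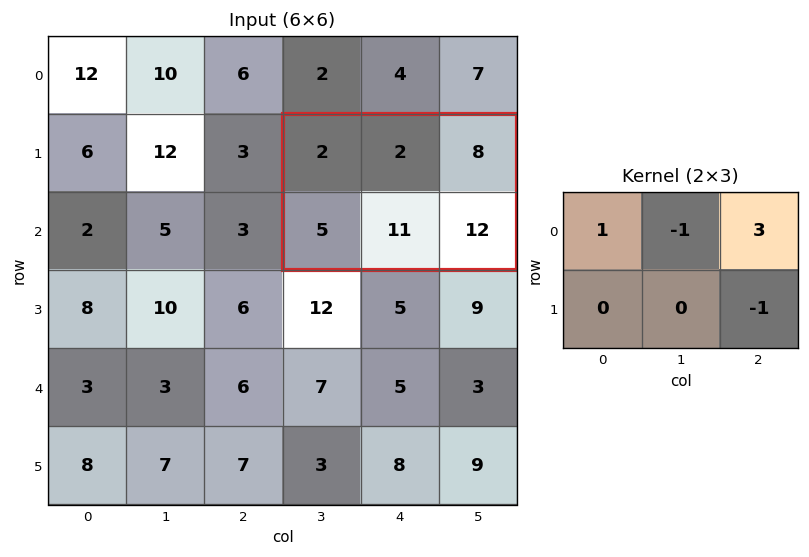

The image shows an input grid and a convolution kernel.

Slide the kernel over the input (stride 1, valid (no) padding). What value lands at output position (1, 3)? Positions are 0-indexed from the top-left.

12

The receptive field on the input at this output position is [2 2 8 / 5 11 12]. Elementwise product with the kernel and sum: 2·1 + 2·-1 + 8·3 + 12·-1.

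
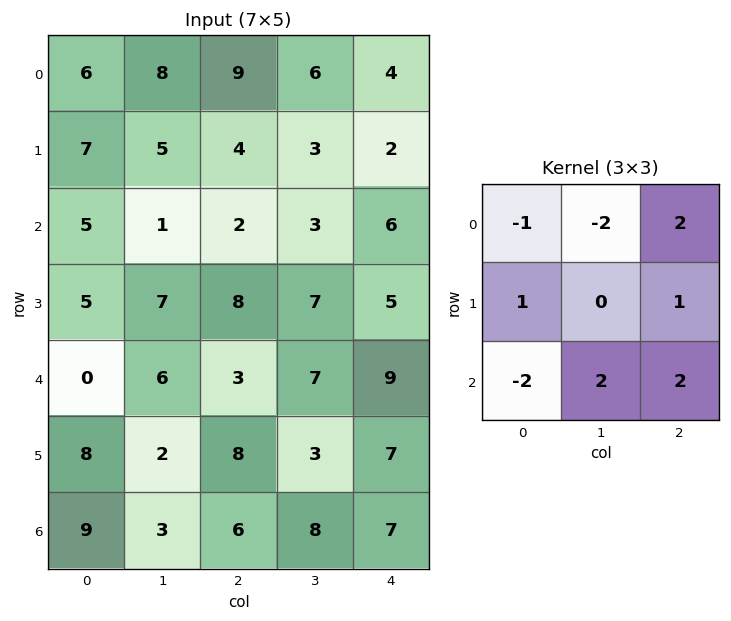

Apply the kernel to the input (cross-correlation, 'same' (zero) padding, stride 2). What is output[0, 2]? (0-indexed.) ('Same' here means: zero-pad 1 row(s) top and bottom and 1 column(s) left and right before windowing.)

4

The receptive field on the zero-padded input at this output position is [0 0 0 / 6 4 0 / 3 2 0]. Elementwise product with the kernel and sum: 0·-1 + 0·-2 + 0·2 + 6·1 + 0·1 + 3·-2 + 2·2 + 0·2.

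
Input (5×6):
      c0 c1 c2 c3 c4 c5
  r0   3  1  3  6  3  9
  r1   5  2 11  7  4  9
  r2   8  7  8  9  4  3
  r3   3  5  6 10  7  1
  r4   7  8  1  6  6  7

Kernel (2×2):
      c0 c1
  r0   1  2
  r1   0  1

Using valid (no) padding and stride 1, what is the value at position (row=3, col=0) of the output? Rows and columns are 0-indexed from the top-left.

21

The receptive field on the input at this output position is [3 5 / 7 8]. Elementwise product with the kernel and sum: 3·1 + 5·2 + 8·1.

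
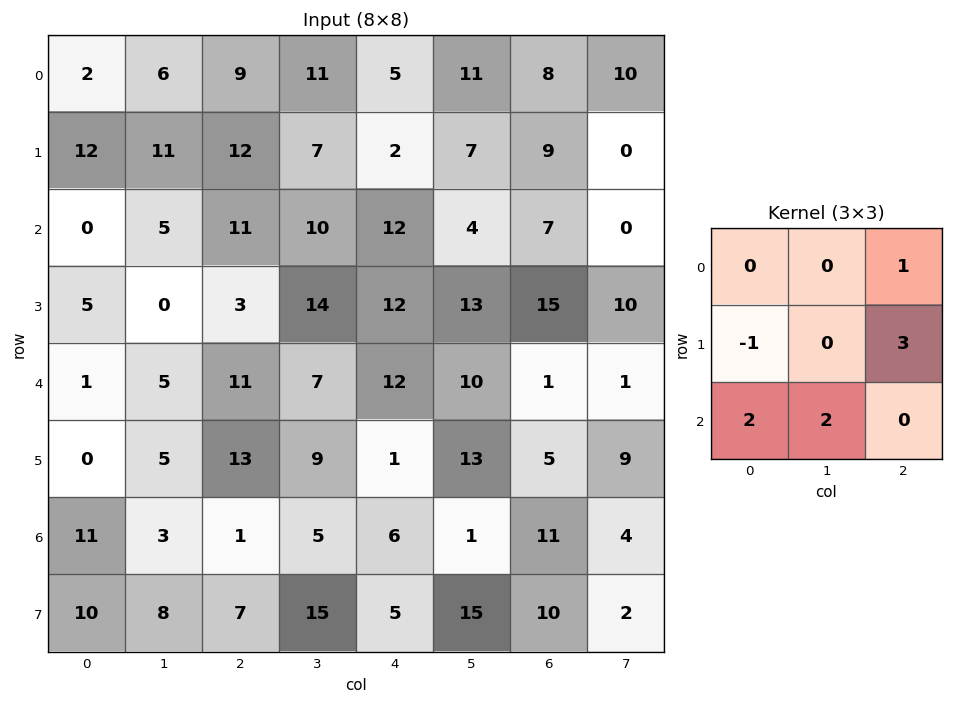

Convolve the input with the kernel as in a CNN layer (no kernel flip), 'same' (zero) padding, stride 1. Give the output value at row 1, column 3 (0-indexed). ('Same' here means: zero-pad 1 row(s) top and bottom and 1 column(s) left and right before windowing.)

The receptive field on the zero-padded input at this output position is [9 11 5 / 12 7 2 / 11 10 12]. Elementwise product with the kernel and sum: 5·1 + 12·-1 + 2·3 + 11·2 + 10·2.

41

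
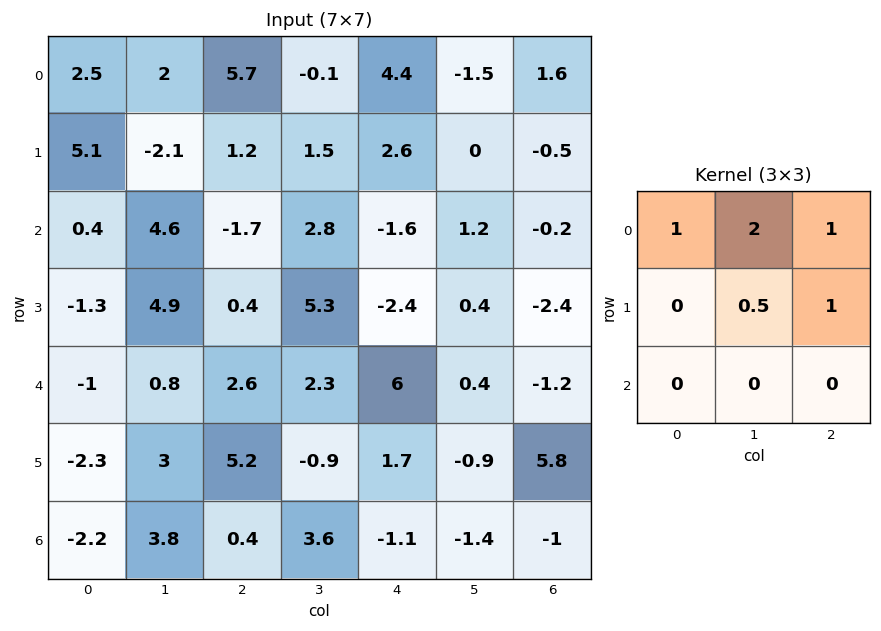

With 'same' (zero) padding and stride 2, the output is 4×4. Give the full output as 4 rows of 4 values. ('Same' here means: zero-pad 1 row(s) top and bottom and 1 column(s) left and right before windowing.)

3.25 2.75 0.7 0.8
12.9 3.75 7.1 -1.1
2.6 14.6 4.3 -5
1.1 16.3 -0.35 10.2

Output[0,0]: The receptive field on the zero-padded input at this output position is [0 0 0 / 0 2.5 2 / 0 5.1 -2.1]. Elementwise product with the kernel and sum: 0·1 + 0·2 + 0·1 + 2.5·0.5 + 2·1.
Output[0,1]: The receptive field on the zero-padded input at this output position is [0 0 0 / 2 5.7 -0.1 / -2.1 1.2 1.5]. Elementwise product with the kernel and sum: 0·1 + 0·2 + 0·1 + 5.7·0.5 + -0.1·1.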